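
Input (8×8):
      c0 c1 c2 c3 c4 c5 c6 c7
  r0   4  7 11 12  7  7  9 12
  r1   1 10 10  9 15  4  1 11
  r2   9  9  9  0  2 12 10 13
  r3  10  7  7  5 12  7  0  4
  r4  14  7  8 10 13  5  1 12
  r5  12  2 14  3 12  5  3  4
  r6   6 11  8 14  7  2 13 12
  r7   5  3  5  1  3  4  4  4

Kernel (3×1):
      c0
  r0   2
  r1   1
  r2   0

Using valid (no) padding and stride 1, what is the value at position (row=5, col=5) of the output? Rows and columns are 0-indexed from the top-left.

The receptive field on the input at this output position is [5 / 2 / 4]. Elementwise product with the kernel and sum: 5·2 + 2·1.

12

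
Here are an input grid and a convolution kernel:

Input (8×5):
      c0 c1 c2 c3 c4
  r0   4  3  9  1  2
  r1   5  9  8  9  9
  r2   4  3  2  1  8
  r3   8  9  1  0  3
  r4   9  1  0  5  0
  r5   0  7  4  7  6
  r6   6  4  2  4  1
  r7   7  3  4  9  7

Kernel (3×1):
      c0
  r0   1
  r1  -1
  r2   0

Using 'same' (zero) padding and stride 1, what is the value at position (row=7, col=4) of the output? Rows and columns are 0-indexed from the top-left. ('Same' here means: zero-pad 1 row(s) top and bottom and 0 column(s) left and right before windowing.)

-6

The receptive field on the zero-padded input at this output position is [1 / 7 / 0]. Elementwise product with the kernel and sum: 1·1 + 7·-1.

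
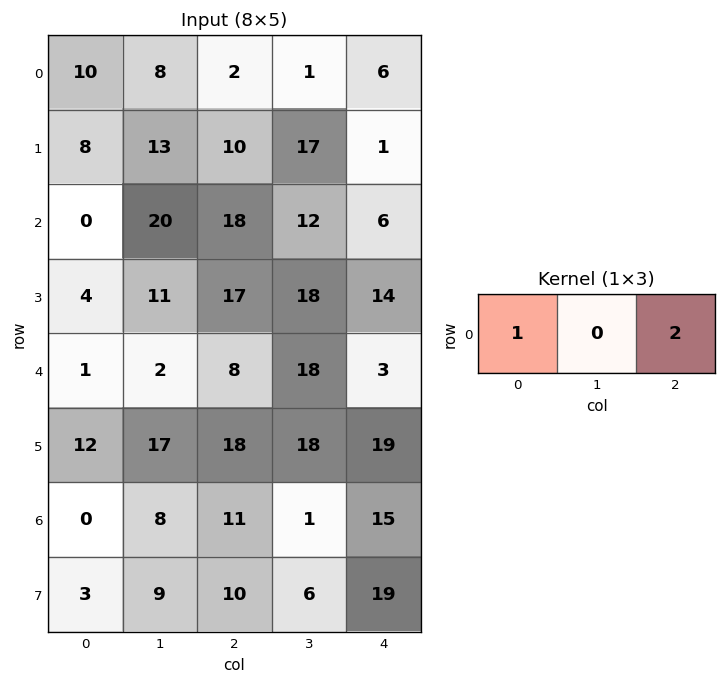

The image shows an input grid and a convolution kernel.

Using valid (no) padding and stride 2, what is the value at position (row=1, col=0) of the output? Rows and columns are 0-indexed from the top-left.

36

The receptive field on the input at this output position is [0 20 18]. Elementwise product with the kernel and sum: 0·1 + 18·2.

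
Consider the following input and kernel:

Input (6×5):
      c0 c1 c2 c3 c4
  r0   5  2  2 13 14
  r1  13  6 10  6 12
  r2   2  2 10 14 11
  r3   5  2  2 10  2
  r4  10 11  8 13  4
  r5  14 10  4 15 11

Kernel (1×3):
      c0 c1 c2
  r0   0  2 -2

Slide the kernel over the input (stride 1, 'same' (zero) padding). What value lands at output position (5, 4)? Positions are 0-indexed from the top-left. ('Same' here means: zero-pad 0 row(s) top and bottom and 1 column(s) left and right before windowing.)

22

The receptive field on the zero-padded input at this output position is [15 11 0]. Elementwise product with the kernel and sum: 11·2 + 0·-2.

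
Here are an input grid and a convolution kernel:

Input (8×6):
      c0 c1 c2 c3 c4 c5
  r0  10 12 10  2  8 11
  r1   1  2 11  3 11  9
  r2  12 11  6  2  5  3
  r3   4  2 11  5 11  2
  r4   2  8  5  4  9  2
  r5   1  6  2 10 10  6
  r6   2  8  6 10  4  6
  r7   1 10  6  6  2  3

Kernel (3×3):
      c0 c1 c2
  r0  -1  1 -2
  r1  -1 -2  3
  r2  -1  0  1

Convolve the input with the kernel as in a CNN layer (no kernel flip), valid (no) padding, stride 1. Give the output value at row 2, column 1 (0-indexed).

-22

The receptive field on the input at this output position is [11 6 2 / 2 11 5 / 8 5 4]. Elementwise product with the kernel and sum: 11·-1 + 6·1 + 2·-2 + 2·-1 + 11·-2 + 5·3 + 8·-1 + 4·1.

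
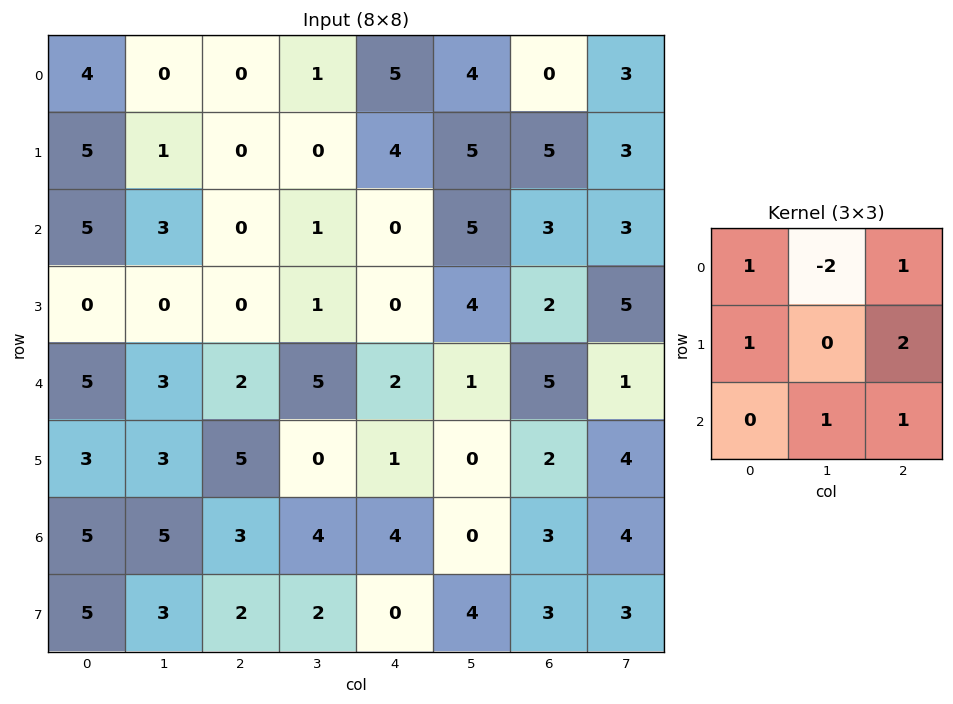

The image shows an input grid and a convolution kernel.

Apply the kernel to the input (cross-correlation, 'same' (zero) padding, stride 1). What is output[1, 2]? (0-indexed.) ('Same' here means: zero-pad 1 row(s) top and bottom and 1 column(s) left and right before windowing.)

3

The receptive field on the zero-padded input at this output position is [0 0 1 / 1 0 0 / 3 0 1]. Elementwise product with the kernel and sum: 0·1 + 0·-2 + 1·1 + 1·1 + 0·2 + 0·1 + 1·1.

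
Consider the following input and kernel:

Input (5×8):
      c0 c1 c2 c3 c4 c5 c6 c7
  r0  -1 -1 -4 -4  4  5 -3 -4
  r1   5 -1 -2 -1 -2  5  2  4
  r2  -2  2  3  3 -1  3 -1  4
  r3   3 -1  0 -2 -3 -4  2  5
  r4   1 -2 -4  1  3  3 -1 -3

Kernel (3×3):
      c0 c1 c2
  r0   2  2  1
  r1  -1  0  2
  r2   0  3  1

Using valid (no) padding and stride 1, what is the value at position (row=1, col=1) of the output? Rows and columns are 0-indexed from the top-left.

The receptive field on the input at this output position is [-1 -2 -1 / 2 3 3 / -1 0 -2]. Elementwise product with the kernel and sum: -1·2 + -2·2 + -1·1 + 2·-1 + 3·2 + 0·3 + -2·1.

-5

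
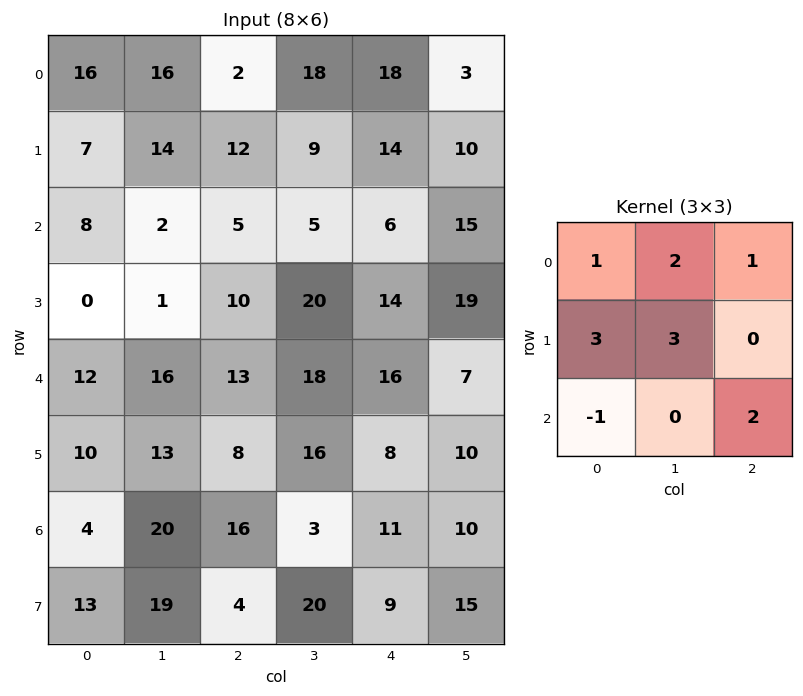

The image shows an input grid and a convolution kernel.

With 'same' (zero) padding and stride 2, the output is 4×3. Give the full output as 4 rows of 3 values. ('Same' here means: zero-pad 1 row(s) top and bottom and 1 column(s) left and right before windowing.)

Output[0,0]: The receptive field on the zero-padded input at this output position is [0 0 0 / 0 16 16 / 0 7 14]. Elementwise product with the kernel and sum: 0·1 + 0·2 + 0·1 + 0·3 + 16·3 + 0·-1 + 14·2.

76 58 119
54 107 98
63 147 173
83 174 94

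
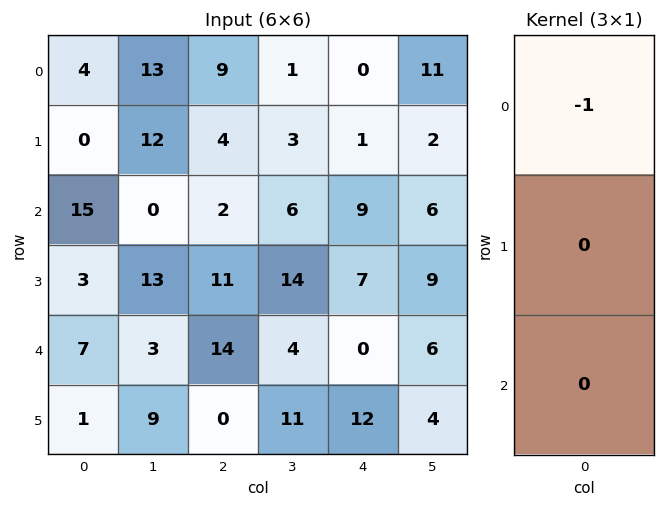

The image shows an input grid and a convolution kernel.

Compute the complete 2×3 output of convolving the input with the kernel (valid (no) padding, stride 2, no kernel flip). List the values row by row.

-4 -9 0
-15 -2 -9

Output[0,0]: The receptive field on the input at this output position is [4 / 0 / 15]. Elementwise product with the kernel and sum: 4·-1.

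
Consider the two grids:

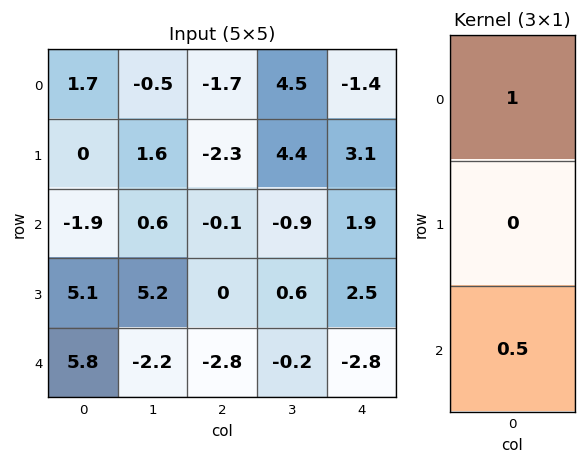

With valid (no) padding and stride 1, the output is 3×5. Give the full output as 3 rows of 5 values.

0.75 -0.2 -1.75 4.05 -0.45
2.55 4.2 -2.3 4.7 4.35
1 -0.5 -1.5 -1 0.5

Output[0,0]: The receptive field on the input at this output position is [1.7 / 0 / -1.9]. Elementwise product with the kernel and sum: 1.7·1 + -1.9·0.5.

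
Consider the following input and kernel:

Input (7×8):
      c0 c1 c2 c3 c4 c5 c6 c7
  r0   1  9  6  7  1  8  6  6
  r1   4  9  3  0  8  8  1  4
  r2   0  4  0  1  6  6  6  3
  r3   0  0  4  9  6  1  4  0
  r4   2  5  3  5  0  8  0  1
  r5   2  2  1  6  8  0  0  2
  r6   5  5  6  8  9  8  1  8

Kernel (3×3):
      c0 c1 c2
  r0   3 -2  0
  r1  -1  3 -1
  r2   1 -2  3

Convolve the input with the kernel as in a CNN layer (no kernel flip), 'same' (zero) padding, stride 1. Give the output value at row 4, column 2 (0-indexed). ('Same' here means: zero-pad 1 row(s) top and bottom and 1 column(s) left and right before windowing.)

The receptive field on the zero-padded input at this output position is [0 4 9 / 5 3 5 / 2 1 6]. Elementwise product with the kernel and sum: 0·3 + 4·-2 + 5·-1 + 3·3 + 5·-1 + 2·1 + 1·-2 + 6·3.

9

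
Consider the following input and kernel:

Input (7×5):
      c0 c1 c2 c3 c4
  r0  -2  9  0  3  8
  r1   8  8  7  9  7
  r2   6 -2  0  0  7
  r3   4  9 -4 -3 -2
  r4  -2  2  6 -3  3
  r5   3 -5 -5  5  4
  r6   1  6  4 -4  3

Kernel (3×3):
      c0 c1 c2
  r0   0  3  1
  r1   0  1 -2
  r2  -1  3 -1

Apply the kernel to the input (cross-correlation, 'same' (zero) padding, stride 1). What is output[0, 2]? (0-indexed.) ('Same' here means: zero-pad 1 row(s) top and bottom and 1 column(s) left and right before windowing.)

-2

The receptive field on the zero-padded input at this output position is [0 0 0 / 9 0 3 / 8 7 9]. Elementwise product with the kernel and sum: 0·3 + 0·1 + 0·1 + 3·-2 + 8·-1 + 7·3 + 9·-1.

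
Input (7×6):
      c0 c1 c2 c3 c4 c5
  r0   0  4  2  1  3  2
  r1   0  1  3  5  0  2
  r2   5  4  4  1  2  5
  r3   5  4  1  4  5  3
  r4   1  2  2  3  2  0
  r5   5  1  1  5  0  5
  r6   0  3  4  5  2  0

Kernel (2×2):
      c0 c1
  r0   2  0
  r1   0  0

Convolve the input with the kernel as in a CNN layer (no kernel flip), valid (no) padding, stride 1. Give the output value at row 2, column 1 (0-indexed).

8

The receptive field on the input at this output position is [4 4 / 4 1]. Elementwise product with the kernel and sum: 4·2.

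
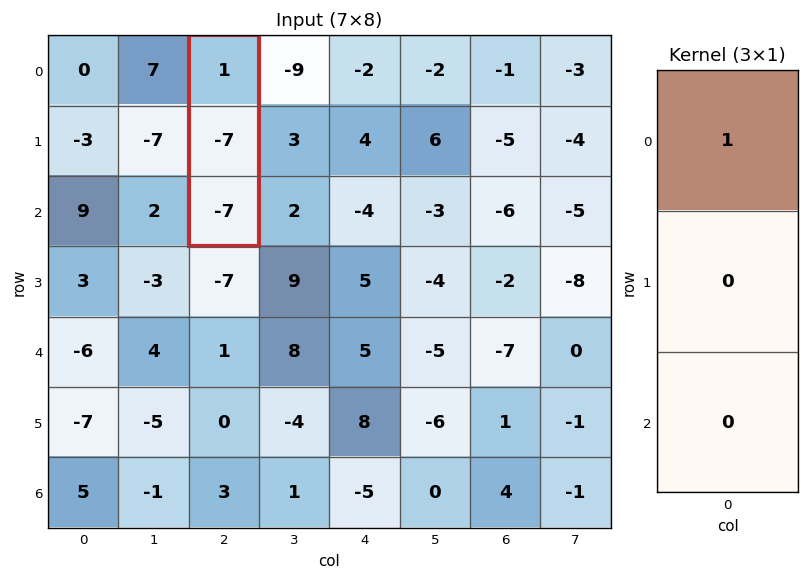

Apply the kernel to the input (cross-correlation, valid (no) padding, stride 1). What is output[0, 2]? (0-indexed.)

The receptive field on the input at this output position is [1 / -7 / -7]. Elementwise product with the kernel and sum: 1·1.

1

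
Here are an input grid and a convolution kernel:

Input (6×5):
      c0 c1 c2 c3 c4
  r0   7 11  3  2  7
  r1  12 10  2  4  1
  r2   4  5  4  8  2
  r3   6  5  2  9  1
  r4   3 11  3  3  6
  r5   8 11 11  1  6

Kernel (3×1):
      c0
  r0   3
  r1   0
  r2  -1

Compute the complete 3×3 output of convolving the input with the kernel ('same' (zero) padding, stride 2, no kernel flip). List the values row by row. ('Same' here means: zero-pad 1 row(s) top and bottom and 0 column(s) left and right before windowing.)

-12 -2 -1
30 4 2
10 -5 -3

Output[0,0]: The receptive field on the zero-padded input at this output position is [0 / 7 / 12]. Elementwise product with the kernel and sum: 0·3 + 12·-1.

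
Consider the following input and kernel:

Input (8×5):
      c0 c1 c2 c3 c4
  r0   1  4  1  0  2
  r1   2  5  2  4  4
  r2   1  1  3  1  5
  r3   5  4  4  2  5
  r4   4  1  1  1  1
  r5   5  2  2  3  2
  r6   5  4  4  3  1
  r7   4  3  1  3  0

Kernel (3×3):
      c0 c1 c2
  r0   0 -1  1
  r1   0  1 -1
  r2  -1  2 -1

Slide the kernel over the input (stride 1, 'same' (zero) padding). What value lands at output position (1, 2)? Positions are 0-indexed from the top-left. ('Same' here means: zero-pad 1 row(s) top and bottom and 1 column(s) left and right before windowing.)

The receptive field on the zero-padded input at this output position is [4 1 0 / 5 2 4 / 1 3 1]. Elementwise product with the kernel and sum: 1·-1 + 0·1 + 2·1 + 4·-1 + 1·-1 + 3·2 + 1·-1.

1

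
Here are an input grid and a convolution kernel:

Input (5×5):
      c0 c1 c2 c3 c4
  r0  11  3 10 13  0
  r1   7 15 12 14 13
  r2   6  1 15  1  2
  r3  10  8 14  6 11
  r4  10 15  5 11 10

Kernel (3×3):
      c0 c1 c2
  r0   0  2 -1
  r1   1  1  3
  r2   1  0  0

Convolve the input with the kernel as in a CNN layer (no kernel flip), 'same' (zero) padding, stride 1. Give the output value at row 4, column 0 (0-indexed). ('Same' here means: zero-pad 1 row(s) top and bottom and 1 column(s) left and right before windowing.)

67

The receptive field on the zero-padded input at this output position is [0 10 8 / 0 10 15 / 0 0 0]. Elementwise product with the kernel and sum: 10·2 + 8·-1 + 0·1 + 10·1 + 15·3 + 0·1.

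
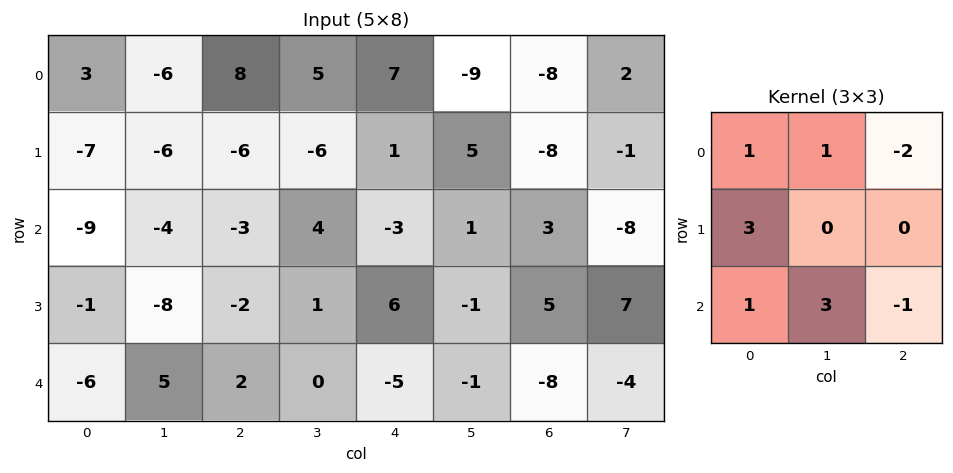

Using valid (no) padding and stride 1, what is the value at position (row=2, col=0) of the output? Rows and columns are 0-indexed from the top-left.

-3

The receptive field on the input at this output position is [-9 -4 -3 / -1 -8 -2 / -6 5 2]. Elementwise product with the kernel and sum: -9·1 + -4·1 + -3·-2 + -1·3 + -6·1 + 5·3 + 2·-1.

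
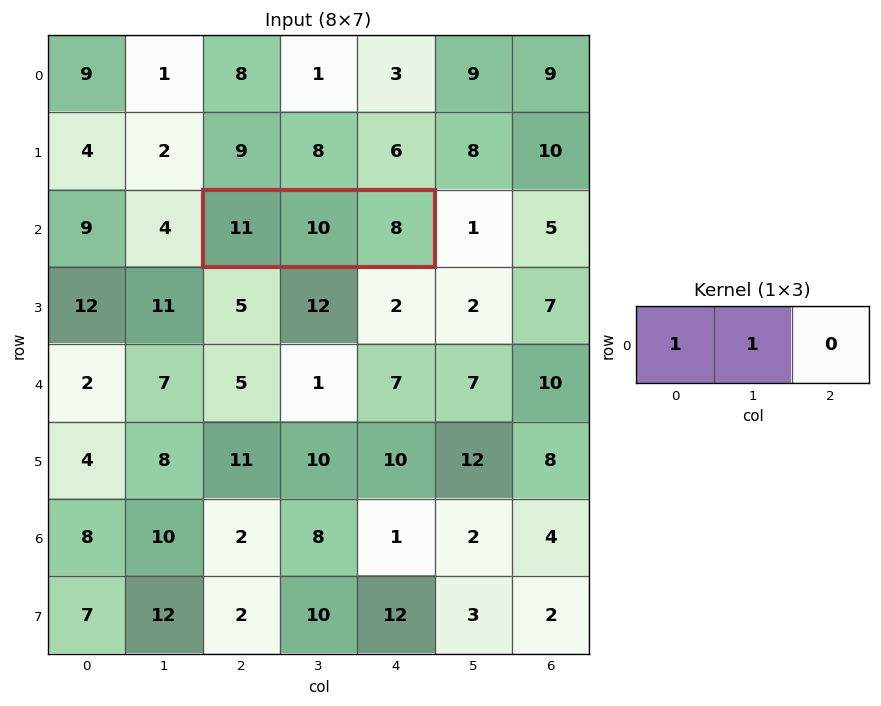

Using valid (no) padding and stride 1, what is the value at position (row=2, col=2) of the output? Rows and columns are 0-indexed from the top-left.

The receptive field on the input at this output position is [11 10 8]. Elementwise product with the kernel and sum: 11·1 + 10·1.

21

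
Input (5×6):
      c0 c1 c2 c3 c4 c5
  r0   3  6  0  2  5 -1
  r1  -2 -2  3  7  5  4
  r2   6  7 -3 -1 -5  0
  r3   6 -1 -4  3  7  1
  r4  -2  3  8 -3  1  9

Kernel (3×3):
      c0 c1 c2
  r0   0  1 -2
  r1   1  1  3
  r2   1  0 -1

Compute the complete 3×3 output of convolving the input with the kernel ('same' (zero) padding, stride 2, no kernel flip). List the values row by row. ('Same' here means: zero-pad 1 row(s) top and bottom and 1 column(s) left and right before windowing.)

Output[0,0]: The receptive field on the zero-padded input at this output position is [0 0 0 / 0 3 6 / 0 -2 -2]. Elementwise product with the kernel and sum: 0·1 + 0·-2 + 0·1 + 3·1 + 6·3 + 0·1 + -2·-1.

23 3 7
30 -14 -7
15 -8 30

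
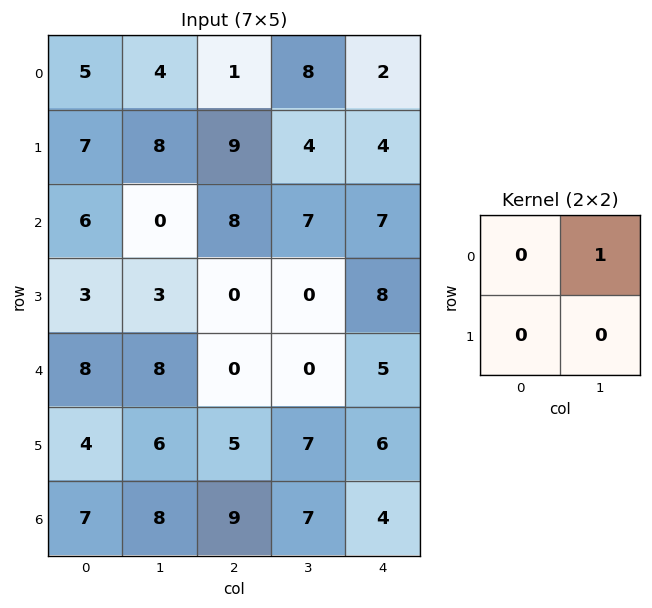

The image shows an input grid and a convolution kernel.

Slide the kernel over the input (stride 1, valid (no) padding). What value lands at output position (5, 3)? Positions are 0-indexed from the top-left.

6

The receptive field on the input at this output position is [7 6 / 7 4]. Elementwise product with the kernel and sum: 6·1.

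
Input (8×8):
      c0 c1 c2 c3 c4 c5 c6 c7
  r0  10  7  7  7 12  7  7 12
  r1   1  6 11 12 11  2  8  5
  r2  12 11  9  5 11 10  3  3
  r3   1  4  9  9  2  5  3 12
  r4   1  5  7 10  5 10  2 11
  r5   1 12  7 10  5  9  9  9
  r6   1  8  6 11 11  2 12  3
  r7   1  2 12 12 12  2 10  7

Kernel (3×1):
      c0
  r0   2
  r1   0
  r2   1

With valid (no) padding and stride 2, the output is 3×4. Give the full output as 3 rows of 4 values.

32 23 35 17
25 25 27 8
3 20 21 16

Output[0,0]: The receptive field on the input at this output position is [10 / 1 / 12]. Elementwise product with the kernel and sum: 10·2 + 12·1.
Output[0,1]: The receptive field on the input at this output position is [7 / 11 / 9]. Elementwise product with the kernel and sum: 7·2 + 9·1.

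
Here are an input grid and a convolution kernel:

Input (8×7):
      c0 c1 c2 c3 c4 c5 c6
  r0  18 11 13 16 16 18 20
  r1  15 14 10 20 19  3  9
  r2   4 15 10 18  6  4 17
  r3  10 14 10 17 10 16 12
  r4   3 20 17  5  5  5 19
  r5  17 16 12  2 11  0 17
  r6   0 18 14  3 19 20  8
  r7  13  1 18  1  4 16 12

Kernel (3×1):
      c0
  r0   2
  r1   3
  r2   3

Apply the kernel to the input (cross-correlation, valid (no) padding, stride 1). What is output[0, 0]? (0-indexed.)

The receptive field on the input at this output position is [18 / 15 / 4]. Elementwise product with the kernel and sum: 18·2 + 15·3 + 4·3.

93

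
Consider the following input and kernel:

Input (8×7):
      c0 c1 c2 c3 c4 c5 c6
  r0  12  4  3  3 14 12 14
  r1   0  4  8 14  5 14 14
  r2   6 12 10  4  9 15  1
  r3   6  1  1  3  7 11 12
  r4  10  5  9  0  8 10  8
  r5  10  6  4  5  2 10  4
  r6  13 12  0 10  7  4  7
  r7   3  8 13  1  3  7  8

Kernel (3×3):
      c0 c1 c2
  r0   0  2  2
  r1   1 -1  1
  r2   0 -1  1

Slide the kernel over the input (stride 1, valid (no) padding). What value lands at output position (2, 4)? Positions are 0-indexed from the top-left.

The receptive field on the input at this output position is [9 15 1 / 7 11 12 / 8 10 8]. Elementwise product with the kernel and sum: 15·2 + 1·2 + 7·1 + 11·-1 + 12·1 + 10·-1 + 8·1.

38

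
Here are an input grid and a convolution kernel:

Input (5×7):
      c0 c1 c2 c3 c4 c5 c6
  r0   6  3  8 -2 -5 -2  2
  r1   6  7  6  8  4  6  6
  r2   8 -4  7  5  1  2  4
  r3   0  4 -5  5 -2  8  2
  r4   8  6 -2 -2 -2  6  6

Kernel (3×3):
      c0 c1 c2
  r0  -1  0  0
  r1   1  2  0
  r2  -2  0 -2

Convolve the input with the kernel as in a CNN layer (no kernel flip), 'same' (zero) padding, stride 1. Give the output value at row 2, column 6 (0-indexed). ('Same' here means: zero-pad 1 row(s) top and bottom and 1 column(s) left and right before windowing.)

The receptive field on the zero-padded input at this output position is [6 6 0 / 2 4 0 / 8 2 0]. Elementwise product with the kernel and sum: 6·-1 + 2·1 + 4·2 + 8·-2 + 0·-2.

-12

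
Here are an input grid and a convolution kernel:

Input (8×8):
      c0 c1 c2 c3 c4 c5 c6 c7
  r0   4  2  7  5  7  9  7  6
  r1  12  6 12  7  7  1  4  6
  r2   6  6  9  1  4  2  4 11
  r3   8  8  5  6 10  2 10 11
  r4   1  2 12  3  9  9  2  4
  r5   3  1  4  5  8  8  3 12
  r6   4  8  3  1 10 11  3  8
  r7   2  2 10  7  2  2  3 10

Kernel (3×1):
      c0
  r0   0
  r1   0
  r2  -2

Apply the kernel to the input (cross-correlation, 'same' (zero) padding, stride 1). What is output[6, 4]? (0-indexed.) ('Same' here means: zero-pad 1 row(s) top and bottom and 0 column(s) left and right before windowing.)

-4

The receptive field on the zero-padded input at this output position is [8 / 10 / 2]. Elementwise product with the kernel and sum: 2·-2.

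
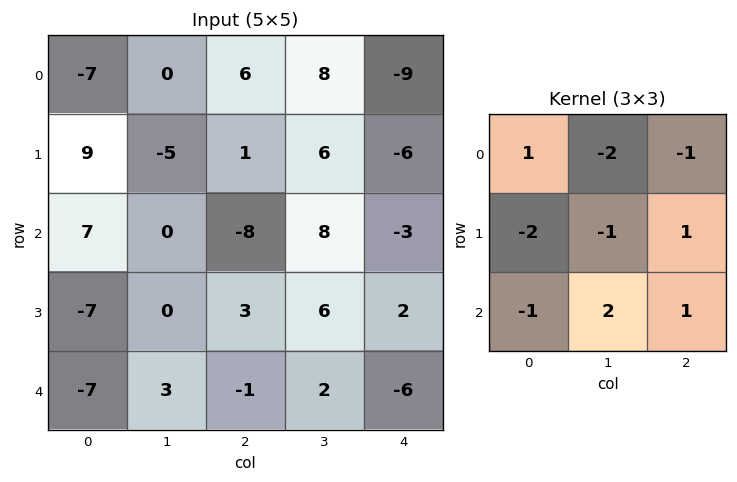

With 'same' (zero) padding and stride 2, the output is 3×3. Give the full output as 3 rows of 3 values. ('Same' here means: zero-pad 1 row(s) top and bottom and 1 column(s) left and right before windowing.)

Output[0,0]: The receptive field on the zero-padded input at this output position is [0 0 0 / 0 -7 0 / 0 9 -5]. Elementwise product with the kernel and sum: 0·1 + 0·-2 + 0·-1 + 0·-2 + -7·-1 + 0·1 + 0·-1 + 9·2 + -5·1.

20 15 -25
-34 15 3
24 -15 4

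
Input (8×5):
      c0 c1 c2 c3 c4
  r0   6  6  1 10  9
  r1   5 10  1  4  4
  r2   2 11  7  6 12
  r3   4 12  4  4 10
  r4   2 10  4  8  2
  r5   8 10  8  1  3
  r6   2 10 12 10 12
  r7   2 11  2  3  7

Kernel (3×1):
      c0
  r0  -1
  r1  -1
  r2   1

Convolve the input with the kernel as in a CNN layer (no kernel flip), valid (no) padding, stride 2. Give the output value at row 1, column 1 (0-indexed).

The receptive field on the input at this output position is [7 / 4 / 4]. Elementwise product with the kernel and sum: 7·-1 + 4·-1 + 4·1.

-7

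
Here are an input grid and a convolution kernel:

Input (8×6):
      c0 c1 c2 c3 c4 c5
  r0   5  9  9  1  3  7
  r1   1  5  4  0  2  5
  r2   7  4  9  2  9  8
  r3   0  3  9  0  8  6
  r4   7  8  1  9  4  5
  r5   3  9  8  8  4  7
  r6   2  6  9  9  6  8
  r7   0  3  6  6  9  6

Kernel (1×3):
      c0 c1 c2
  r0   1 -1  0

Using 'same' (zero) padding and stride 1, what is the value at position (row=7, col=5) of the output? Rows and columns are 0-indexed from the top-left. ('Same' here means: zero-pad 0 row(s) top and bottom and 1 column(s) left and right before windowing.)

The receptive field on the zero-padded input at this output position is [9 6 0]. Elementwise product with the kernel and sum: 9·1 + 6·-1.

3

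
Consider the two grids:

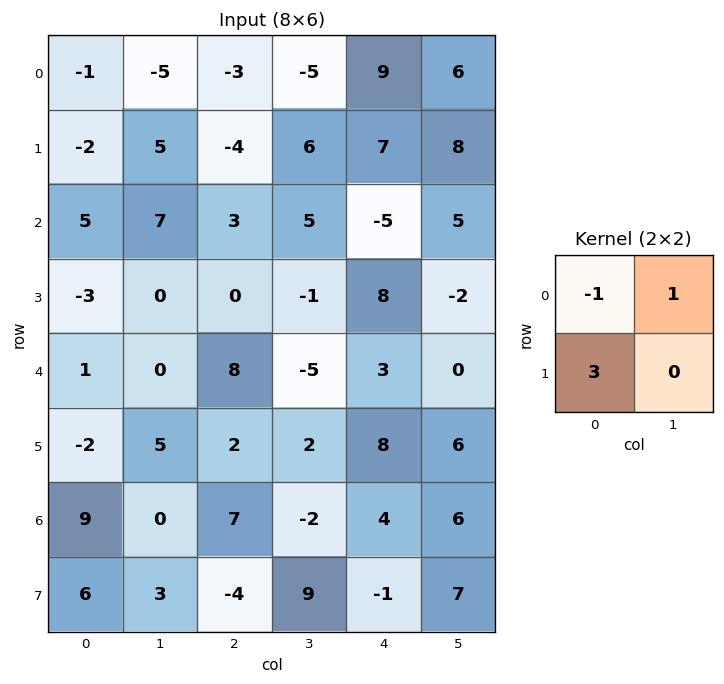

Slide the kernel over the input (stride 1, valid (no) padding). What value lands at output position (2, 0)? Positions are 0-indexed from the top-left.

The receptive field on the input at this output position is [5 7 / -3 0]. Elementwise product with the kernel and sum: 5·-1 + 7·1 + -3·3.

-7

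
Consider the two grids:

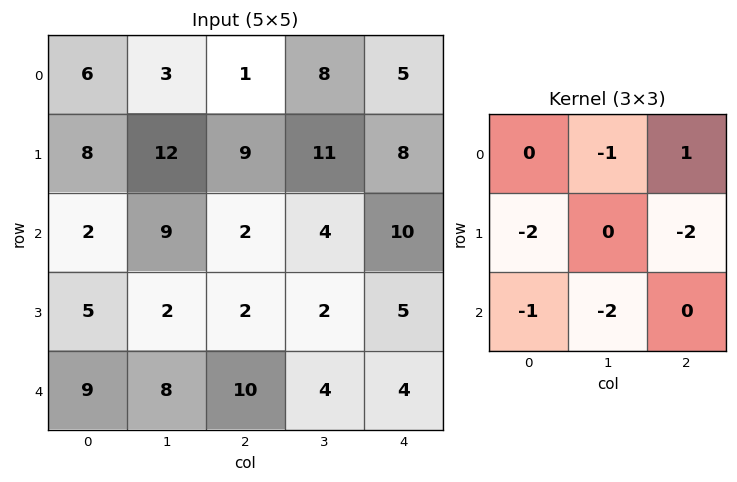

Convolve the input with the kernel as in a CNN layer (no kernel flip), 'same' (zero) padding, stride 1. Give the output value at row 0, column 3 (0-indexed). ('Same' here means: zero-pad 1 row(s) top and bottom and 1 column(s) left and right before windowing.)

-43

The receptive field on the zero-padded input at this output position is [0 0 0 / 1 8 5 / 9 11 8]. Elementwise product with the kernel and sum: 0·-1 + 0·1 + 1·-2 + 5·-2 + 9·-1 + 11·-2.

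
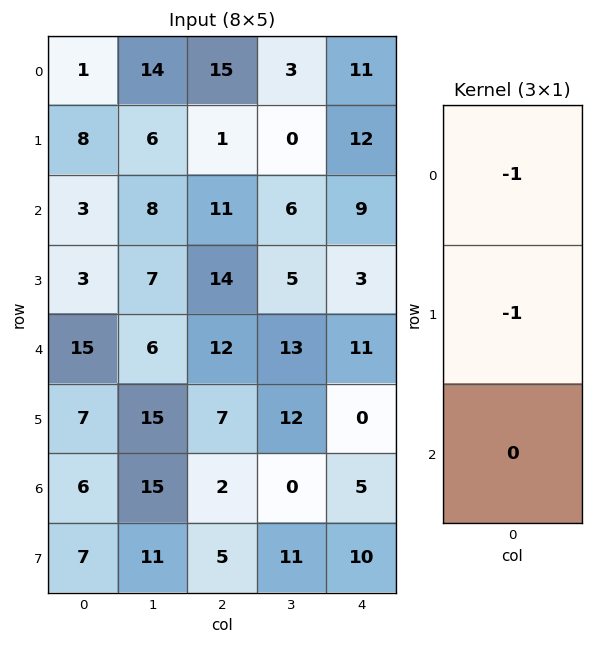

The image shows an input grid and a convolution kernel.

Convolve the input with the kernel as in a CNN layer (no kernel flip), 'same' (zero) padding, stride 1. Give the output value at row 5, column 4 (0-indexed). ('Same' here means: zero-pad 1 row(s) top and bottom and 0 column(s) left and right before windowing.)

-11

The receptive field on the zero-padded input at this output position is [11 / 0 / 5]. Elementwise product with the kernel and sum: 11·-1 + 0·-1.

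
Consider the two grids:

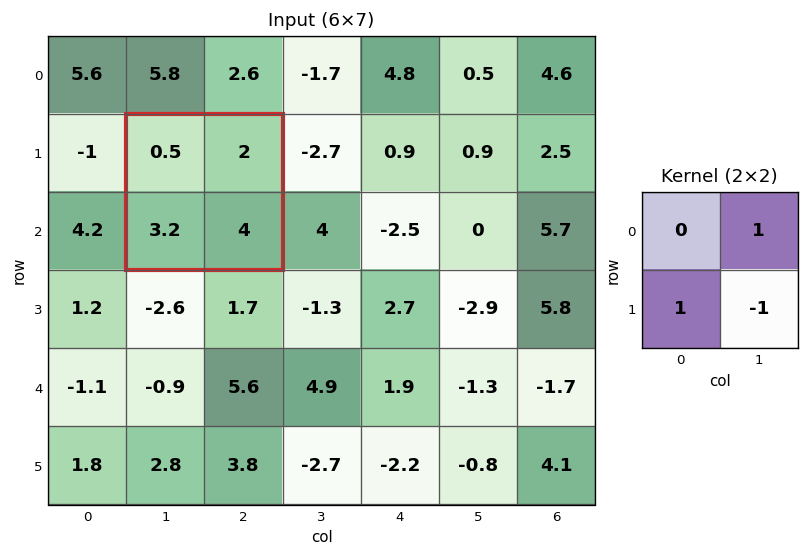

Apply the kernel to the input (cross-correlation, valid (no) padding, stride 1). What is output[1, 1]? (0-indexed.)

The receptive field on the input at this output position is [0.5 2 / 3.2 4]. Elementwise product with the kernel and sum: 2·1 + 3.2·1 + 4·-1.

1.2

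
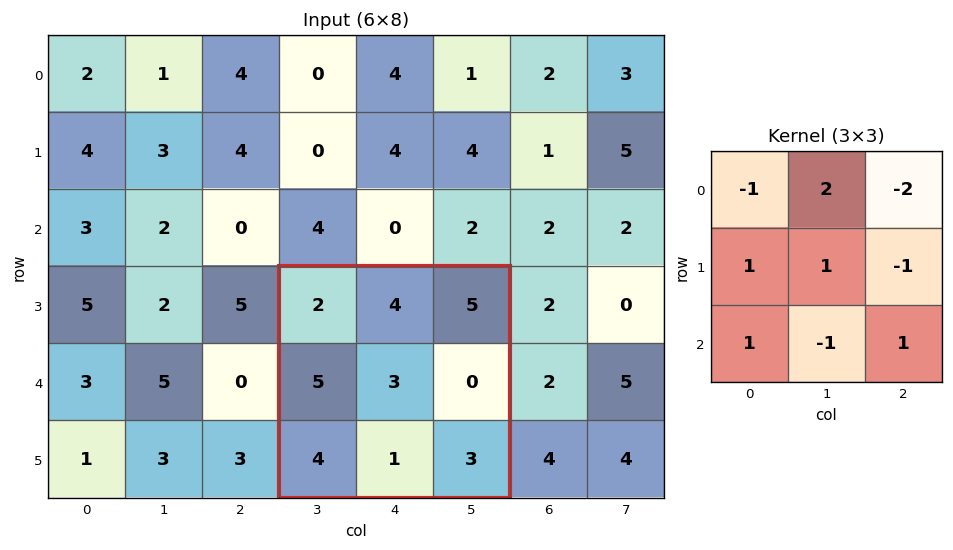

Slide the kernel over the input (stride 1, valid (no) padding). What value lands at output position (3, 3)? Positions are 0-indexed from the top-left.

The receptive field on the input at this output position is [2 4 5 / 5 3 0 / 4 1 3]. Elementwise product with the kernel and sum: 2·-1 + 4·2 + 5·-2 + 5·1 + 3·1 + 0·-1 + 4·1 + 1·-1 + 3·1.

10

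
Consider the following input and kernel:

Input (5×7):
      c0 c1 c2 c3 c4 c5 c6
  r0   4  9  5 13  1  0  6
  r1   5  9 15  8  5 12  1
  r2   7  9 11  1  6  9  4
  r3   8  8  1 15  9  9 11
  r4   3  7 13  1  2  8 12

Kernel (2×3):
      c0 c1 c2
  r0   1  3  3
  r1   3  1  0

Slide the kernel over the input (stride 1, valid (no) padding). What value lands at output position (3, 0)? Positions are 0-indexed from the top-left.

51

The receptive field on the input at this output position is [8 8 1 / 3 7 13]. Elementwise product with the kernel and sum: 8·1 + 8·3 + 1·3 + 3·3 + 7·1.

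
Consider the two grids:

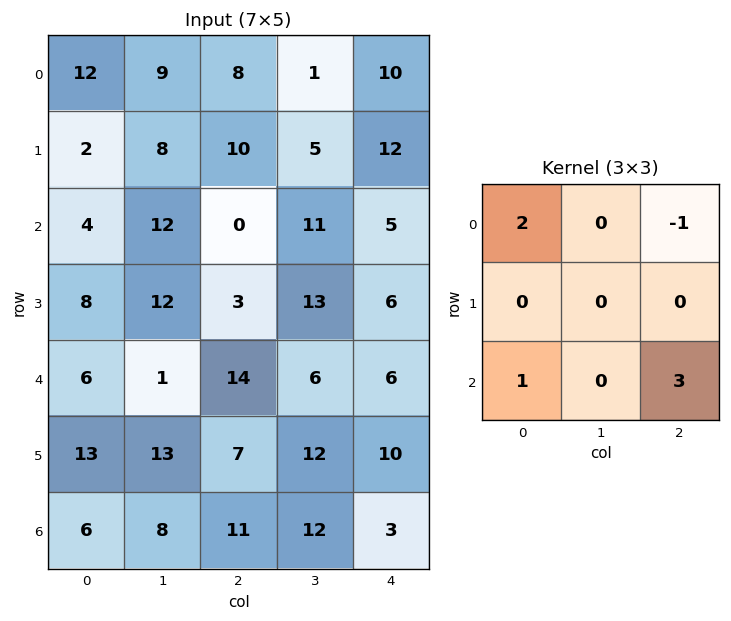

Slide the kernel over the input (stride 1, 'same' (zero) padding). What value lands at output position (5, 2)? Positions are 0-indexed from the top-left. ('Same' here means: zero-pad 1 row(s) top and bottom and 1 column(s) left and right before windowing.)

40

The receptive field on the zero-padded input at this output position is [1 14 6 / 13 7 12 / 8 11 12]. Elementwise product with the kernel and sum: 1·2 + 6·-1 + 8·1 + 12·3.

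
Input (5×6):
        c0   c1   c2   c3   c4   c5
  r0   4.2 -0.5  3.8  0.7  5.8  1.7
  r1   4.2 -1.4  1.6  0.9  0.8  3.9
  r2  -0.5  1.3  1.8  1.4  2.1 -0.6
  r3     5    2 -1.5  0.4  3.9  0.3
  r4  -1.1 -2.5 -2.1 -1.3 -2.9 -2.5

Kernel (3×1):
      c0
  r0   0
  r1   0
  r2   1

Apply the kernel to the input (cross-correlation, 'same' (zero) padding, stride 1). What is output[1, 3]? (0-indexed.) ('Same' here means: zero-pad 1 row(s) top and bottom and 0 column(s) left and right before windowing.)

The receptive field on the zero-padded input at this output position is [0.7 / 0.9 / 1.4]. Elementwise product with the kernel and sum: 1.4·1.

1.4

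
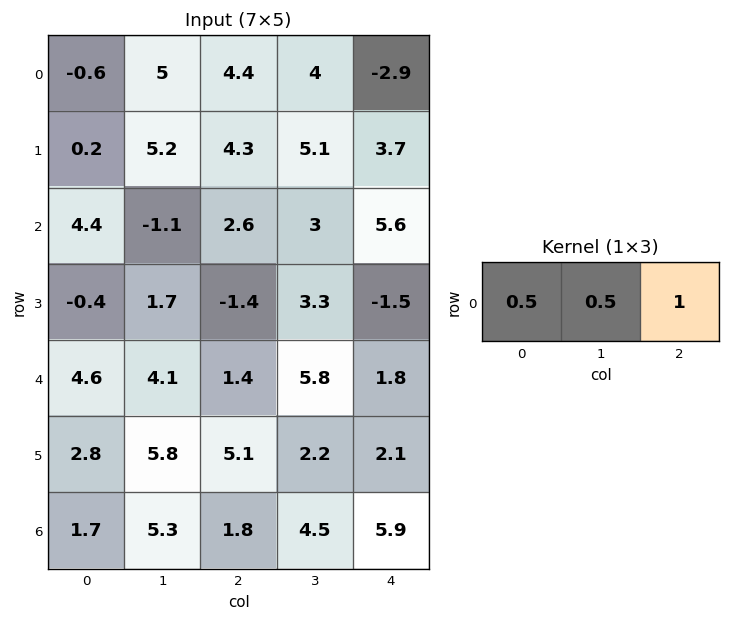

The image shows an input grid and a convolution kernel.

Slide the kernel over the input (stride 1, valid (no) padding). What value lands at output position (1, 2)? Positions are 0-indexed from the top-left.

The receptive field on the input at this output position is [4.3 5.1 3.7]. Elementwise product with the kernel and sum: 4.3·0.5 + 5.1·0.5 + 3.7·1.

8.4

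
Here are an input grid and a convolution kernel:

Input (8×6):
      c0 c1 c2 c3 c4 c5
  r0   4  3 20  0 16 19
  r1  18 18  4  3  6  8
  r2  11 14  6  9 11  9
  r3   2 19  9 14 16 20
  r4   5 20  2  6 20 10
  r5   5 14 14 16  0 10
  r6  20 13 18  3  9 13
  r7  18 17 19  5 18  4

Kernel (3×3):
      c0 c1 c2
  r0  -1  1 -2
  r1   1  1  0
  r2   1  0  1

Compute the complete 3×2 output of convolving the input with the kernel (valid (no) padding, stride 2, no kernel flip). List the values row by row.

12 -28
19 26
68 21

Output[0,0]: The receptive field on the input at this output position is [4 3 20 / 18 18 4 / 11 14 6]. Elementwise product with the kernel and sum: 4·-1 + 3·1 + 20·-2 + 18·1 + 18·1 + 11·1 + 6·1.
Output[0,1]: The receptive field on the input at this output position is [20 0 16 / 4 3 6 / 6 9 11]. Elementwise product with the kernel and sum: 20·-1 + 0·1 + 16·-2 + 4·1 + 3·1 + 6·1 + 11·1.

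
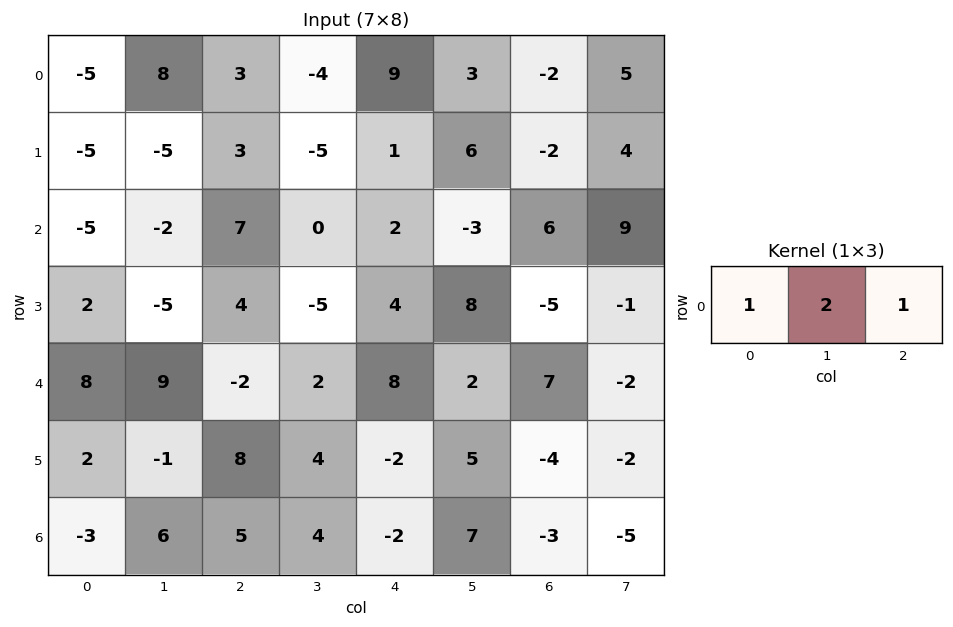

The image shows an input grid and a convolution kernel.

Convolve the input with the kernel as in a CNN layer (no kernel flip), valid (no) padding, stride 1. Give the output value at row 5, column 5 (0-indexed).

The receptive field on the input at this output position is [5 -4 -2]. Elementwise product with the kernel and sum: 5·1 + -4·2 + -2·1.

-5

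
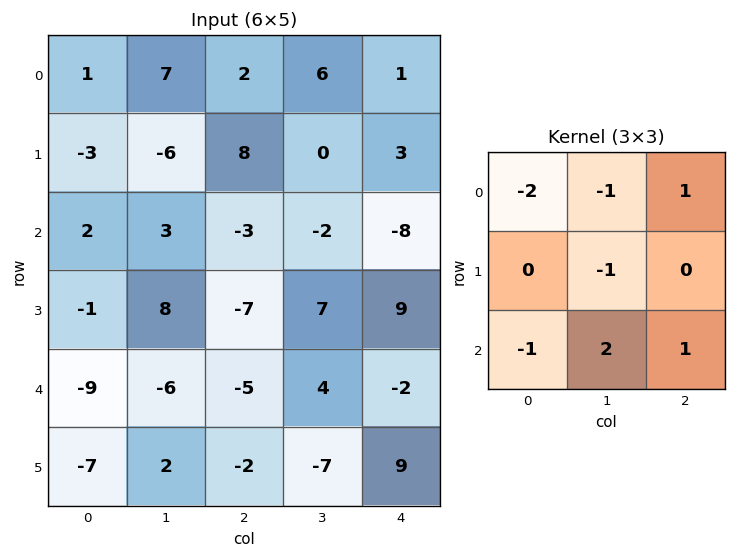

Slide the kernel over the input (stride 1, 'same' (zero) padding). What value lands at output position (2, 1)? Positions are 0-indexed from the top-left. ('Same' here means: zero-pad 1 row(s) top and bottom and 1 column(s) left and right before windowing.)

27

The receptive field on the zero-padded input at this output position is [-3 -6 8 / 2 3 -3 / -1 8 -7]. Elementwise product with the kernel and sum: -3·-2 + -6·-1 + 8·1 + 3·-1 + -1·-1 + 8·2 + -7·1.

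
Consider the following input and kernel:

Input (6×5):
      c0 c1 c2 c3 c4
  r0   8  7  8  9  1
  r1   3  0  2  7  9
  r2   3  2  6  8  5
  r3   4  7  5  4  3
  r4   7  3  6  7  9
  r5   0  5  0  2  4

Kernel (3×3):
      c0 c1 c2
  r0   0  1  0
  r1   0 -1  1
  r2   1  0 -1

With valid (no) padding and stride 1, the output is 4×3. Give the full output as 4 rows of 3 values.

Output[0,0]: The receptive field on the input at this output position is [8 7 8 / 3 0 2 / 3 2 6]. Elementwise product with the kernel and sum: 7·1 + 0·-1 + 2·1 + 3·1 + 6·-1.

6 7 12
3 7 6
1 1 4
10 9 2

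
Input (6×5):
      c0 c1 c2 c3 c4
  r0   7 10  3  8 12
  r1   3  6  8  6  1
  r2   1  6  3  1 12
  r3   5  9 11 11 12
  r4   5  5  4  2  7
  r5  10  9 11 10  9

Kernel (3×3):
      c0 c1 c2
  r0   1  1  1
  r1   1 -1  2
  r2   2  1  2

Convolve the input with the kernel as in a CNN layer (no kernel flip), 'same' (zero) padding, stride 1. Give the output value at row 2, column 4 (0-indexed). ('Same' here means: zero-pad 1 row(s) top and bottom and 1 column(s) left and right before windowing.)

The receptive field on the zero-padded input at this output position is [6 1 0 / 1 12 0 / 11 12 0]. Elementwise product with the kernel and sum: 6·1 + 1·1 + 0·1 + 1·1 + 12·-1 + 0·2 + 11·2 + 12·1 + 0·2.

30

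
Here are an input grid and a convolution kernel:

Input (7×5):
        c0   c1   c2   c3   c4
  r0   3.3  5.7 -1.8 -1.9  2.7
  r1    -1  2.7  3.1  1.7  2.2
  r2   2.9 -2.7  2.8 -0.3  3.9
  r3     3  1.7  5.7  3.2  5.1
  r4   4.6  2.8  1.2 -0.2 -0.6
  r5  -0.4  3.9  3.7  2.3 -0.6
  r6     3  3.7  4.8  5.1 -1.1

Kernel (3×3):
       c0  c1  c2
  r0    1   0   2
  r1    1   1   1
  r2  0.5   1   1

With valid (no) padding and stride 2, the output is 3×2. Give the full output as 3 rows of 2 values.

Output[0,0]: The receptive field on the input at this output position is [3.3 5.7 -1.8 / -1 2.7 3.1 / 2.9 -2.7 2.8]. Elementwise product with the kernel and sum: 3.3·1 + -1.8·2 + -1·1 + 2.7·1 + 3.1·1 + 2.9·0.5 + -2.7·1 + 2.8·1.

6.05 15.6
25.2 24.4
24.2 11.8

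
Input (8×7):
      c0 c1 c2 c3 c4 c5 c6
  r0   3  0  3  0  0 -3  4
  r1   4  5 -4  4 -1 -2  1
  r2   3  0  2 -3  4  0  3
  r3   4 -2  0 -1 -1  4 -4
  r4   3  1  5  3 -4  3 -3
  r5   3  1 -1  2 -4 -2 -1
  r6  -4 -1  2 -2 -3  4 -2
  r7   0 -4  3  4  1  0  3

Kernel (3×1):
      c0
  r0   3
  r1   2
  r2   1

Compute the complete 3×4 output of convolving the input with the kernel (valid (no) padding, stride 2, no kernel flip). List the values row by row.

20 3 2 17
20 11 6 -2
11 15 -23 -13

Output[0,0]: The receptive field on the input at this output position is [3 / 4 / 3]. Elementwise product with the kernel and sum: 3·3 + 4·2 + 3·1.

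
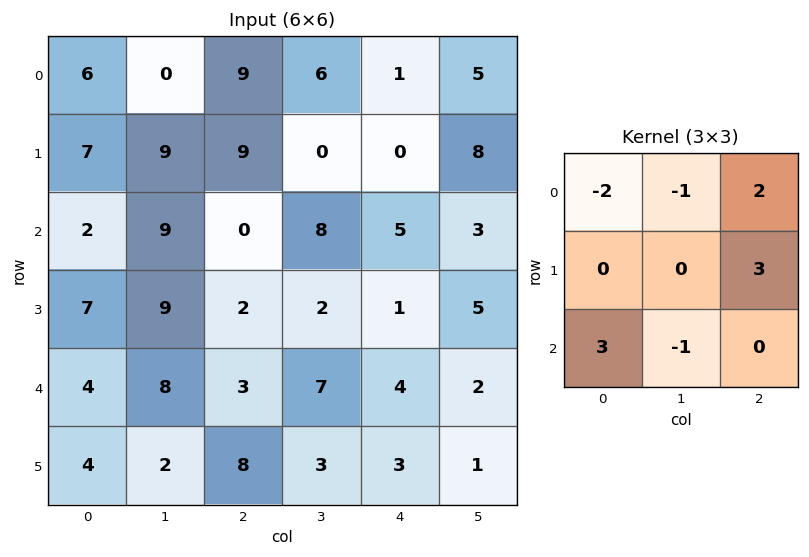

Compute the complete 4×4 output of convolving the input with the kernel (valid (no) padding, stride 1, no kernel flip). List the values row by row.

Output[0,0]: The receptive field on the input at this output position is [6 0 9 / 7 9 9 / 2 9 0]. Elementwise product with the kernel and sum: 6·-2 + 0·-1 + 9·2 + 9·3 + 2·3 + 9·-1.

30 30 -30 40
7 22 1 30
-3 25 7 17
0 3 29 17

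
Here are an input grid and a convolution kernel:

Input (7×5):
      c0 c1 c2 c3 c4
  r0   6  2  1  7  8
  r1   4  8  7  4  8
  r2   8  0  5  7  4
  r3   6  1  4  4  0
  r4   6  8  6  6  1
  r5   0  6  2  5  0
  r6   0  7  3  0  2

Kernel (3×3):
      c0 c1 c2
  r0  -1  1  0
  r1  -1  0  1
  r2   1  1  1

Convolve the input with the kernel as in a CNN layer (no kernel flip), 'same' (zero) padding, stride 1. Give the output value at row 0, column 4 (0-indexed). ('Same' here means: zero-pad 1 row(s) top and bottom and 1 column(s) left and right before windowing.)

5

The receptive field on the zero-padded input at this output position is [0 0 0 / 7 8 0 / 4 8 0]. Elementwise product with the kernel and sum: 0·-1 + 0·1 + 7·-1 + 0·1 + 4·1 + 8·1 + 0·1.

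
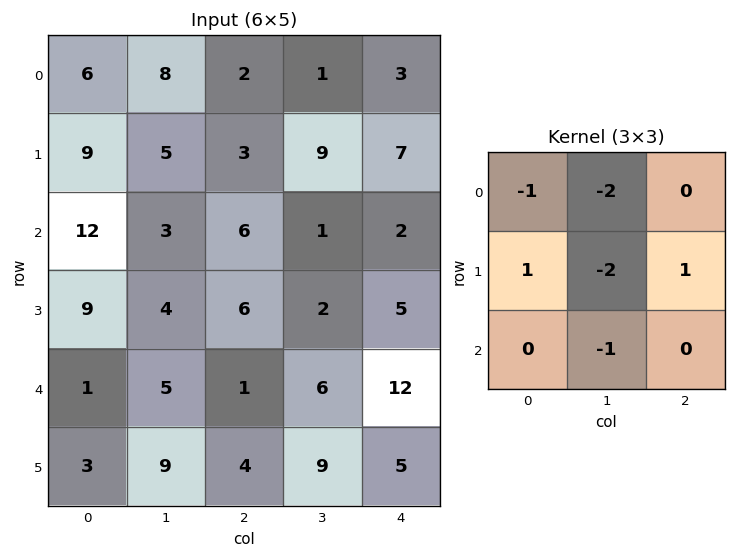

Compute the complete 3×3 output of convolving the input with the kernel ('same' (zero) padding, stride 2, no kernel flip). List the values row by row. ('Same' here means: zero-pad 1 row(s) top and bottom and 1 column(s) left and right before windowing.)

Output[0,0]: The receptive field on the zero-padded input at this output position is [0 0 0 / 0 6 8 / 0 9 5]. Elementwise product with the kernel and sum: 0·-1 + 0·-2 + 0·1 + 6·-2 + 8·1 + 9·-1.

-13 2 -12
-48 -25 -31
-18 -11 -35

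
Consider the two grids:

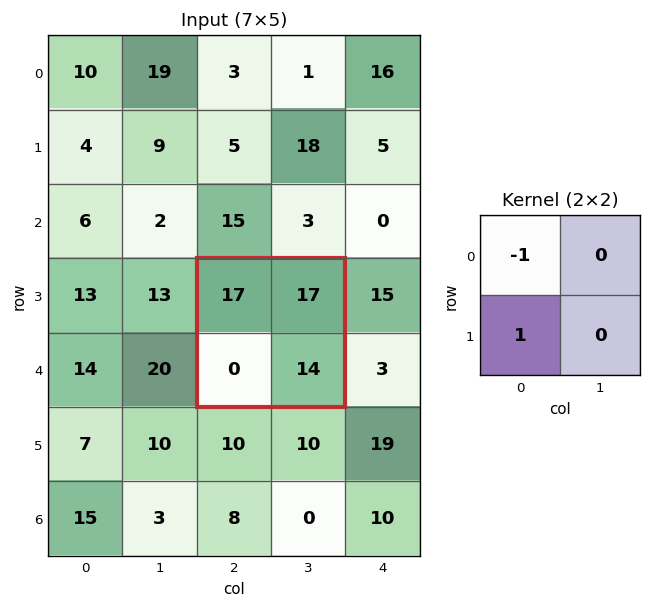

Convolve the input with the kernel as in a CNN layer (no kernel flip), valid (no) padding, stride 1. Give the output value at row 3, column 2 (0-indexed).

The receptive field on the input at this output position is [17 17 / 0 14]. Elementwise product with the kernel and sum: 17·-1 + 0·1.

-17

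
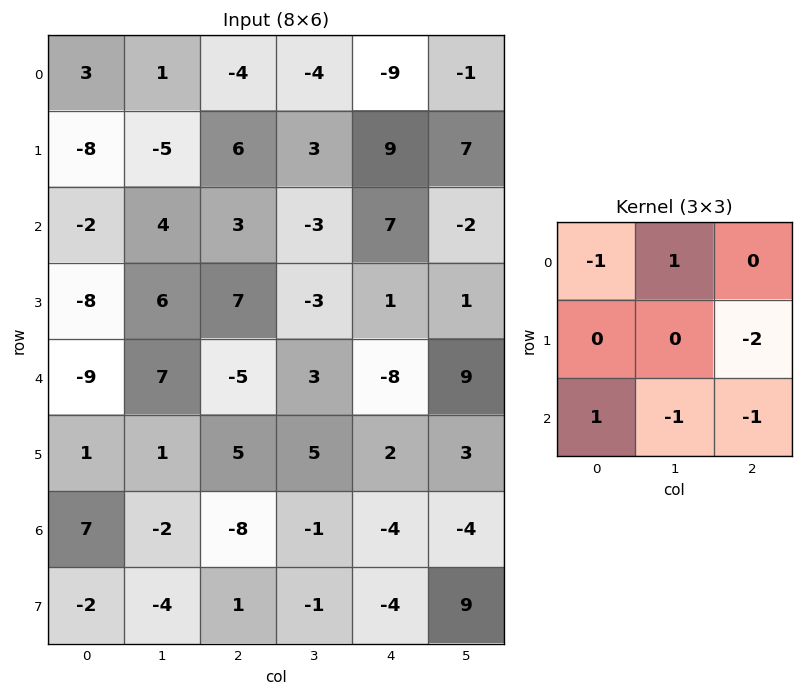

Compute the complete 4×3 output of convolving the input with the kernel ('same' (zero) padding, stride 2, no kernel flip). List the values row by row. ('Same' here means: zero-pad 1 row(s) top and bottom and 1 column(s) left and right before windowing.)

Output[0,0]: The receptive field on the zero-padded input at this output position is [0 0 0 / 0 3 1 / 0 -8 -5]. Elementwise product with the kernel and sum: 0·-1 + 0·1 + 1·-2 + 0·1 + -8·-1 + -5·-1.

11 -6 -11
-14 19 5
-24 -14 -14
11 2 -1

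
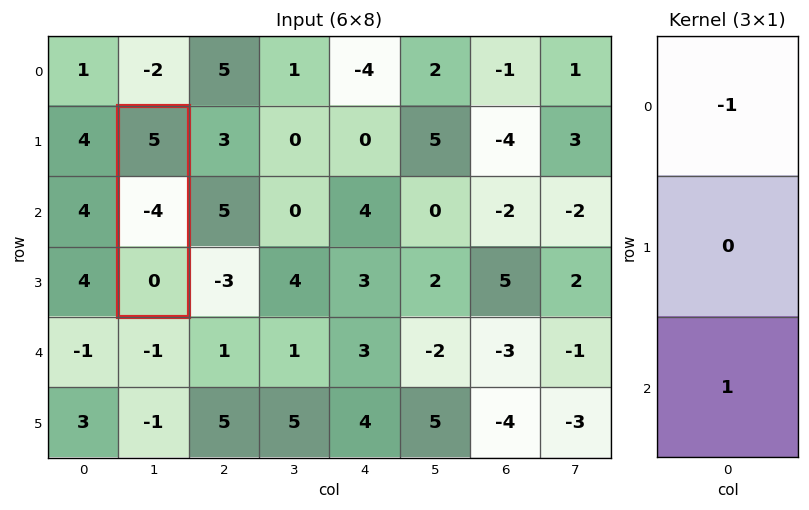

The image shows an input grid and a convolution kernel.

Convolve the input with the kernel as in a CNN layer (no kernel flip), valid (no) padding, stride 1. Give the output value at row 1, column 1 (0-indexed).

-5

The receptive field on the input at this output position is [5 / -4 / 0]. Elementwise product with the kernel and sum: 5·-1 + 0·1.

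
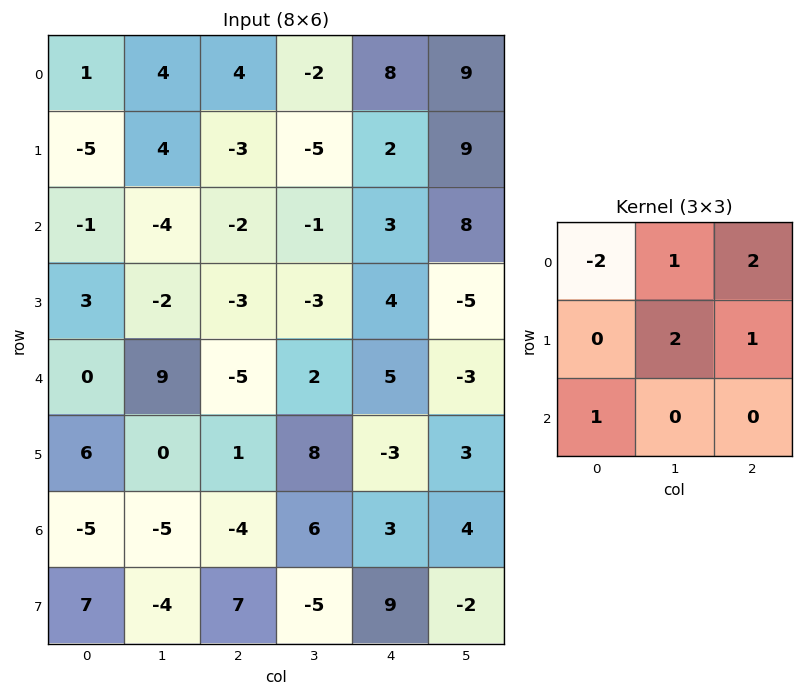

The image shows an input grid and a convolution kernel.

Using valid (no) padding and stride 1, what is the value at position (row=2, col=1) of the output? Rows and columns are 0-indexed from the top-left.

The receptive field on the input at this output position is [-4 -2 -1 / -2 -3 -3 / 9 -5 2]. Elementwise product with the kernel and sum: -4·-2 + -2·1 + -1·2 + -3·2 + -3·1 + 9·1.

4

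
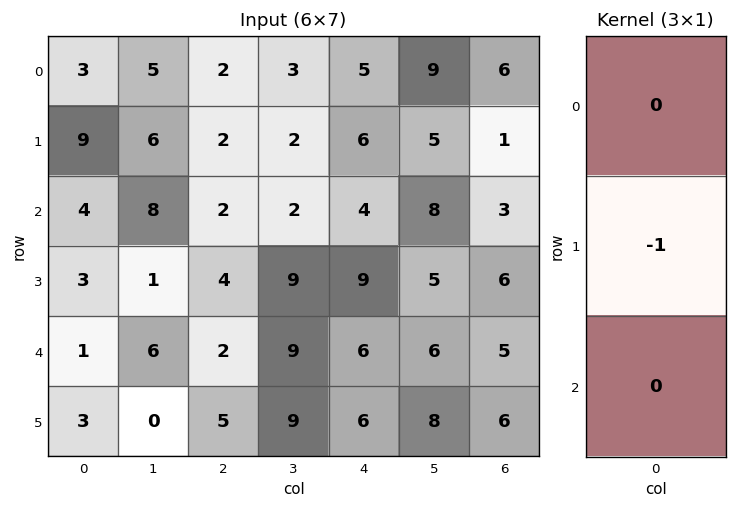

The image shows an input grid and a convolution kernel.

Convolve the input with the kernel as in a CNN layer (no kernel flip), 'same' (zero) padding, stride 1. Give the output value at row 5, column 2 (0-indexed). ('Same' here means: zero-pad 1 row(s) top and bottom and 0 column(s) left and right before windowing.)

-5

The receptive field on the zero-padded input at this output position is [2 / 5 / 0]. Elementwise product with the kernel and sum: 5·-1.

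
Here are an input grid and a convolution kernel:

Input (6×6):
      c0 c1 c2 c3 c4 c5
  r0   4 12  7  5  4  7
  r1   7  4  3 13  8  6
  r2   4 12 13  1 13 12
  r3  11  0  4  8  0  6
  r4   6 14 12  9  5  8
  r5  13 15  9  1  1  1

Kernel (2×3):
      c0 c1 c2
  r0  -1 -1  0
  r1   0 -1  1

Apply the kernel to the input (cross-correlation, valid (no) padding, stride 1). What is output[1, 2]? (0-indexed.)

-4

The receptive field on the input at this output position is [3 13 8 / 13 1 13]. Elementwise product with the kernel and sum: 3·-1 + 13·-1 + 1·-1 + 13·1.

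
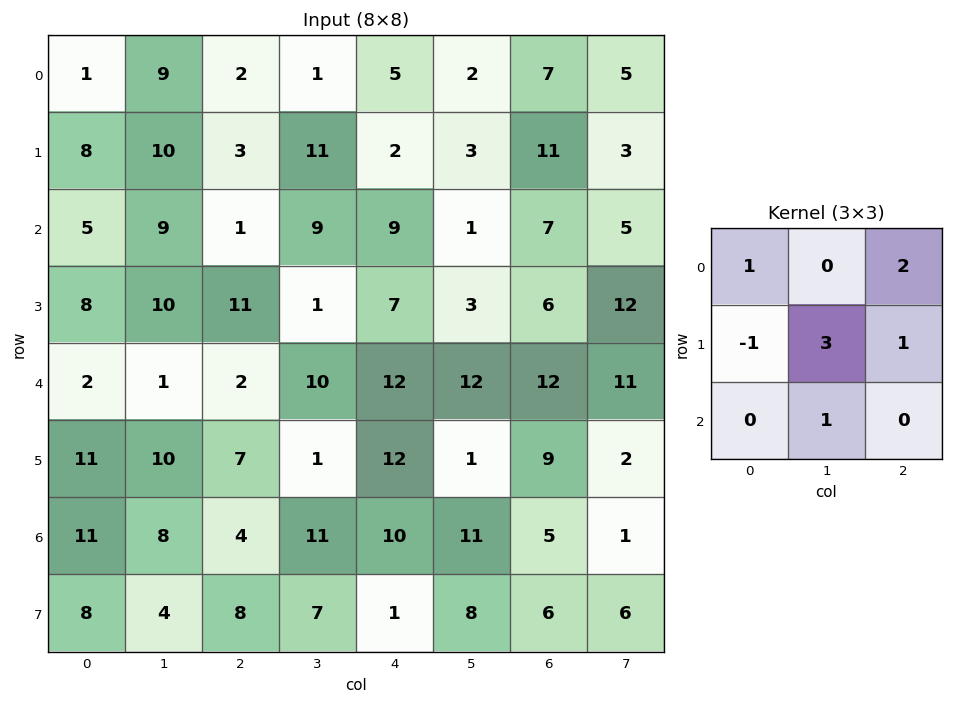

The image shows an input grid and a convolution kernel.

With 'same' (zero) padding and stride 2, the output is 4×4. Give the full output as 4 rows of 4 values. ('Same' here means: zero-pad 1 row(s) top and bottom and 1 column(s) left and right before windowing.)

20 1 18 35
52 46 43 40
38 34 57 71
69 35 34 16

Output[0,0]: The receptive field on the zero-padded input at this output position is [0 0 0 / 0 1 9 / 0 8 10]. Elementwise product with the kernel and sum: 0·1 + 0·2 + 0·-1 + 1·3 + 9·1 + 8·1.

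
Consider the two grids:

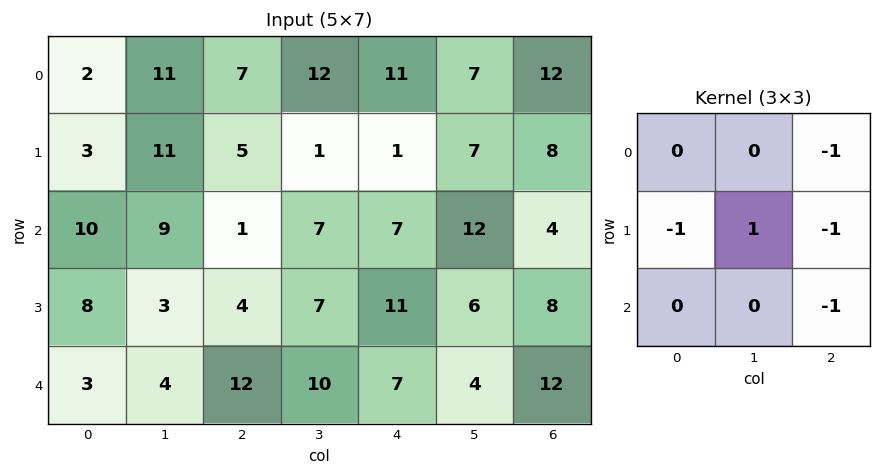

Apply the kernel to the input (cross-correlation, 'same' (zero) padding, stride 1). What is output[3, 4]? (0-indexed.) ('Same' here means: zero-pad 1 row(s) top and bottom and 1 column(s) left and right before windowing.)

The receptive field on the zero-padded input at this output position is [7 7 12 / 7 11 6 / 10 7 4]. Elementwise product with the kernel and sum: 12·-1 + 7·-1 + 11·1 + 6·-1 + 4·-1.

-18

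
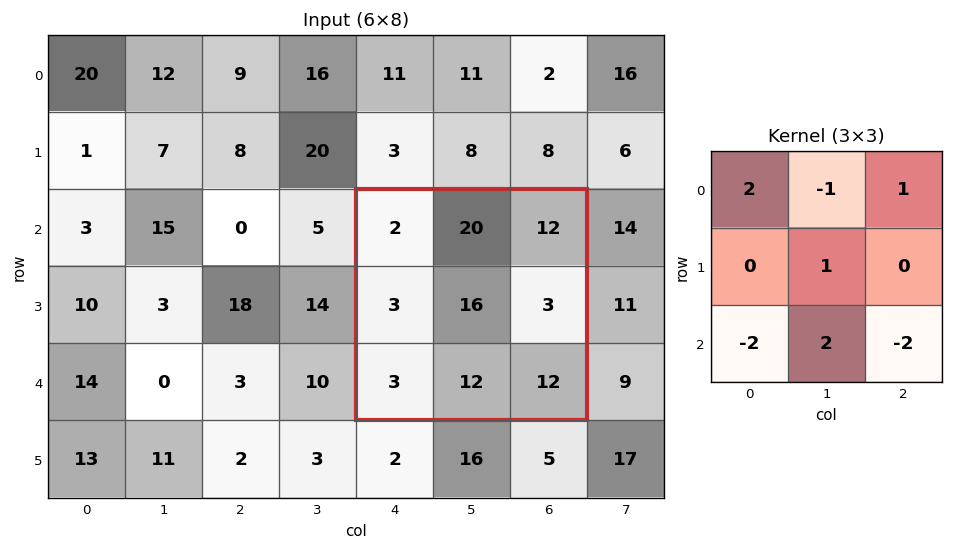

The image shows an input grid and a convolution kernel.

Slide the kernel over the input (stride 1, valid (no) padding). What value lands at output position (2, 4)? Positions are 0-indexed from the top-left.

6

The receptive field on the input at this output position is [2 20 12 / 3 16 3 / 3 12 12]. Elementwise product with the kernel and sum: 2·2 + 20·-1 + 12·1 + 16·1 + 3·-2 + 12·2 + 12·-2.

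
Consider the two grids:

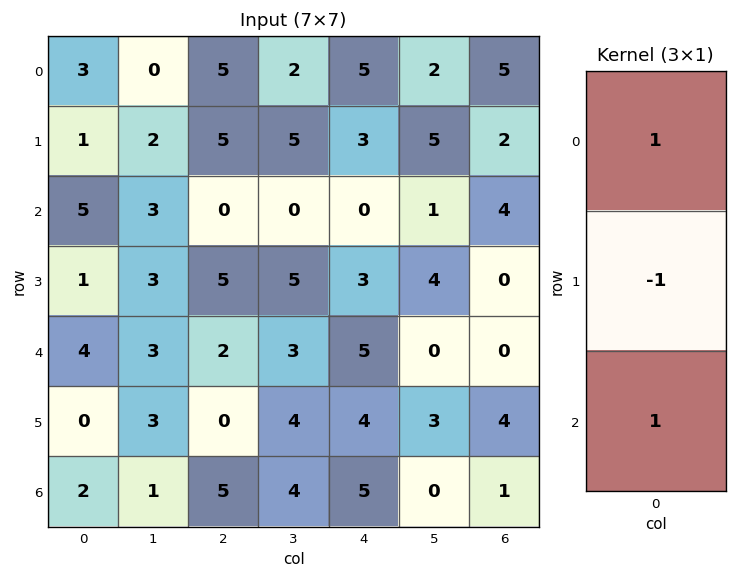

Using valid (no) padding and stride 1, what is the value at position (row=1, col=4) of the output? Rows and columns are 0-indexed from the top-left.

The receptive field on the input at this output position is [3 / 0 / 3]. Elementwise product with the kernel and sum: 3·1 + 0·-1 + 3·1.

6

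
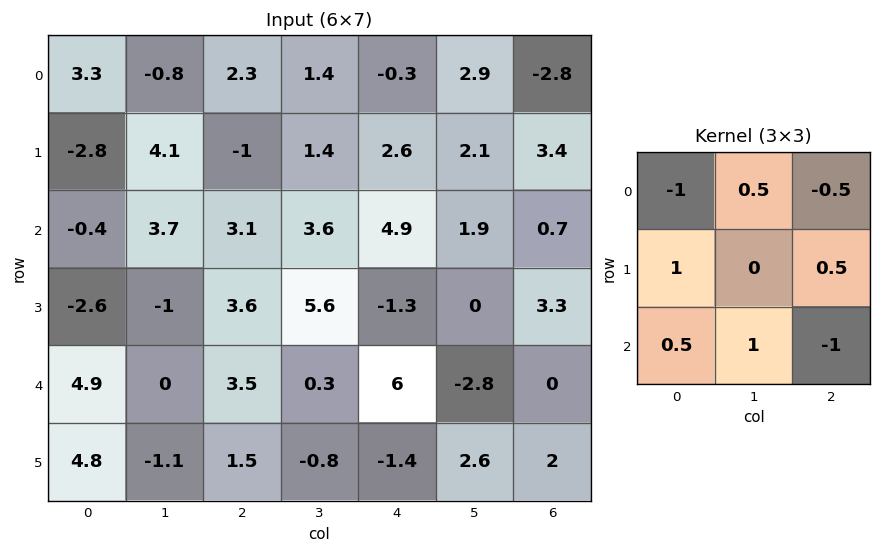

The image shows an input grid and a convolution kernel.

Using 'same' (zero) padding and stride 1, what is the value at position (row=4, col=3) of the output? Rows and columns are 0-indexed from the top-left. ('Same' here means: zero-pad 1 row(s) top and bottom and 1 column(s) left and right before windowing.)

7.7

The receptive field on the zero-padded input at this output position is [3.6 5.6 -1.3 / 3.5 0.3 6 / 1.5 -0.8 -1.4]. Elementwise product with the kernel and sum: 3.6·-1 + 5.6·0.5 + -1.3·-0.5 + 3.5·1 + 6·0.5 + 1.5·0.5 + -0.8·1 + -1.4·-1.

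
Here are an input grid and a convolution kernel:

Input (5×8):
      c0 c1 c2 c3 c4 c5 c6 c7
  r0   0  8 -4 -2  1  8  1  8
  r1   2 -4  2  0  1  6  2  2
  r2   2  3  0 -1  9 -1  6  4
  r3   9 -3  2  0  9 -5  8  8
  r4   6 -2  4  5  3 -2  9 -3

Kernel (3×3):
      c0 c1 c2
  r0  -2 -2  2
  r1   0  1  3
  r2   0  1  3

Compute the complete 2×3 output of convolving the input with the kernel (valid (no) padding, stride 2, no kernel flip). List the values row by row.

-19 43 13
3 61 40

Output[0,0]: The receptive field on the input at this output position is [0 8 -4 / 2 -4 2 / 2 3 0]. Elementwise product with the kernel and sum: 0·-2 + 8·-2 + -4·2 + -4·1 + 2·3 + 3·1 + 0·3.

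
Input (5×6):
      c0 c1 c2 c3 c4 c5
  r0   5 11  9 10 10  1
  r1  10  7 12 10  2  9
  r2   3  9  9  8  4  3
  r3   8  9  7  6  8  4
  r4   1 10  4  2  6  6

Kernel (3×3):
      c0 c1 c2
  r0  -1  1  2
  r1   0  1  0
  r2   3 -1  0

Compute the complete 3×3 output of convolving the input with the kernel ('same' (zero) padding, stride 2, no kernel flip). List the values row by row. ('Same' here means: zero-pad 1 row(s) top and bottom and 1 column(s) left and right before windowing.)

-5 18 38
19 54 24
27 14 16

Output[0,0]: The receptive field on the zero-padded input at this output position is [0 0 0 / 0 5 11 / 0 10 7]. Elementwise product with the kernel and sum: 0·-1 + 0·1 + 0·2 + 5·1 + 0·3 + 10·-1.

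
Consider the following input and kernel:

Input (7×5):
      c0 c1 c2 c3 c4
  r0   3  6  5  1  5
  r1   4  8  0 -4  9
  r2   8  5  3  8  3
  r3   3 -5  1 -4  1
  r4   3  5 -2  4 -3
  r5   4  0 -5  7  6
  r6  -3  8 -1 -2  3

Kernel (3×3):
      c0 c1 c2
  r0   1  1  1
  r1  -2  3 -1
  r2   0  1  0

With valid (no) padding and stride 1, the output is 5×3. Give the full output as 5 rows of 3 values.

Output[0,0]: The receptive field on the input at this output position is [3 6 5 / 4 8 0 / 8 5 3]. Elementwise product with the kernel and sum: 3·1 + 6·1 + 5·1 + 4·-2 + 8·3 + 0·-1 + 5·1.

35 3 -2
3 -4 16
-1 31 3
10 -33 24
11 -16 22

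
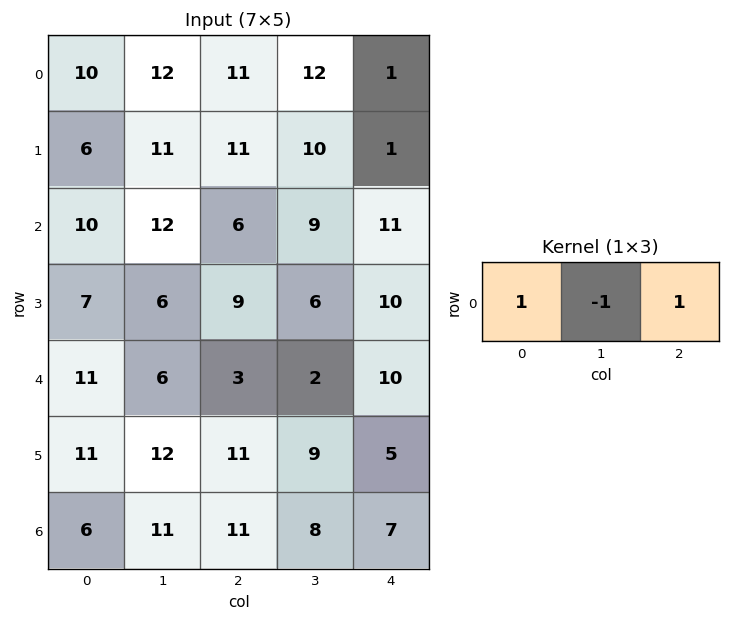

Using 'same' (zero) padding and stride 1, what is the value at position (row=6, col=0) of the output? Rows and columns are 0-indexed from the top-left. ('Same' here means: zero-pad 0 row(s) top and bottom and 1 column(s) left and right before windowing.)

The receptive field on the zero-padded input at this output position is [0 6 11]. Elementwise product with the kernel and sum: 0·1 + 6·-1 + 11·1.

5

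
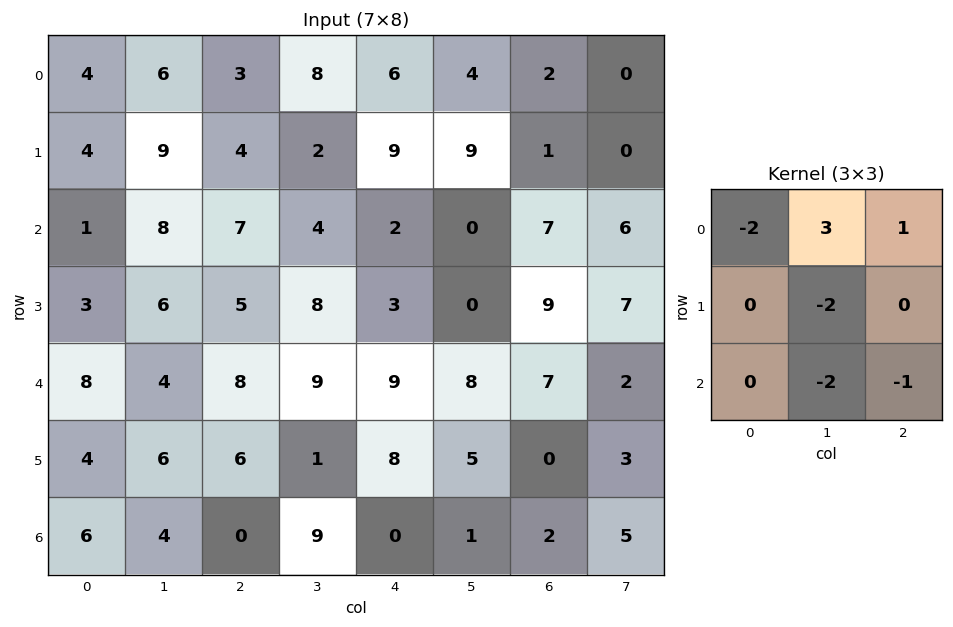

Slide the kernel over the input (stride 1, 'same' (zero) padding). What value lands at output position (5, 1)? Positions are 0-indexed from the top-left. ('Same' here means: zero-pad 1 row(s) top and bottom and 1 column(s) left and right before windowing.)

The receptive field on the zero-padded input at this output position is [8 4 8 / 4 6 6 / 6 4 0]. Elementwise product with the kernel and sum: 8·-2 + 4·3 + 8·1 + 6·-2 + 4·-2 + 0·-1.

-16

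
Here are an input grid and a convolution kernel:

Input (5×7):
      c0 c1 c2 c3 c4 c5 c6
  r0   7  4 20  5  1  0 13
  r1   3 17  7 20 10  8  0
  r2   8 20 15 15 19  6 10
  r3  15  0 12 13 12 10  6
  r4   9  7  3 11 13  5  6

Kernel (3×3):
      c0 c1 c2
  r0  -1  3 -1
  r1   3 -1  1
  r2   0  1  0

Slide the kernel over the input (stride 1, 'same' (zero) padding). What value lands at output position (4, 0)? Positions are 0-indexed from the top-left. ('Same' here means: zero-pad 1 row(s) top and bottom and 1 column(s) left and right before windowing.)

43

The receptive field on the zero-padded input at this output position is [0 15 0 / 0 9 7 / 0 0 0]. Elementwise product with the kernel and sum: 0·-1 + 15·3 + 0·-1 + 0·3 + 9·-1 + 7·1 + 0·1.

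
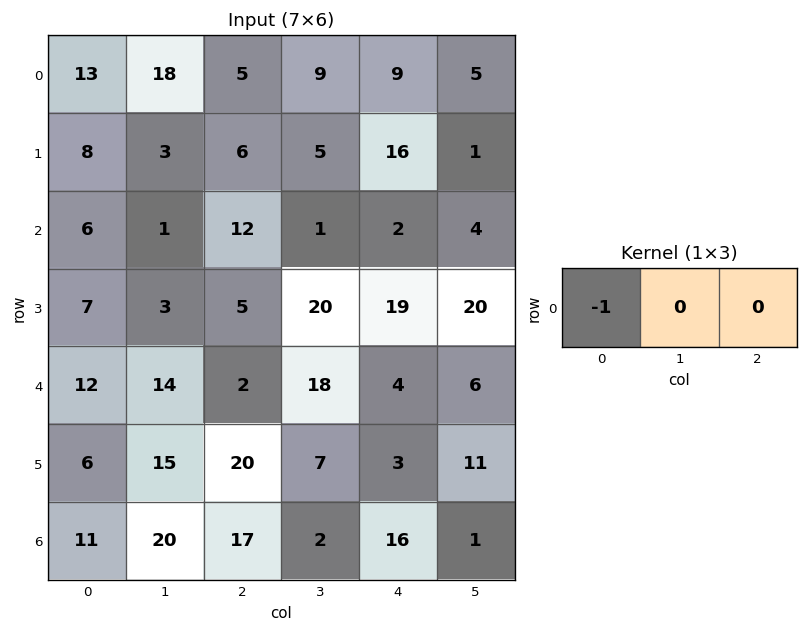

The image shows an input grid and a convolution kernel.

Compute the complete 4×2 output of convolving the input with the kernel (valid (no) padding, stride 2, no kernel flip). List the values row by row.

Output[0,0]: The receptive field on the input at this output position is [13 18 5]. Elementwise product with the kernel and sum: 13·-1.

-13 -5
-6 -12
-12 -2
-11 -17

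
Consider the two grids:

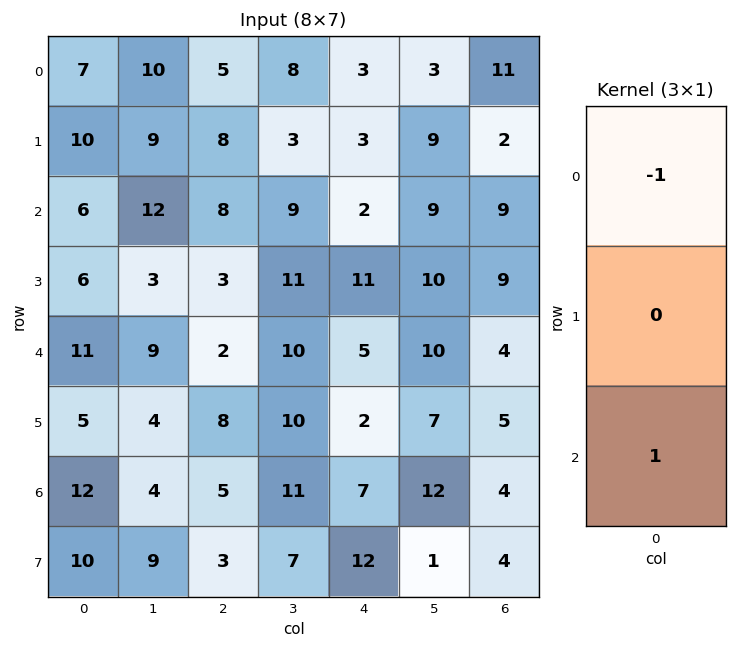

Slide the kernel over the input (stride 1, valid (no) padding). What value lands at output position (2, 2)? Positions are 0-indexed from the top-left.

The receptive field on the input at this output position is [8 / 3 / 2]. Elementwise product with the kernel and sum: 8·-1 + 2·1.

-6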